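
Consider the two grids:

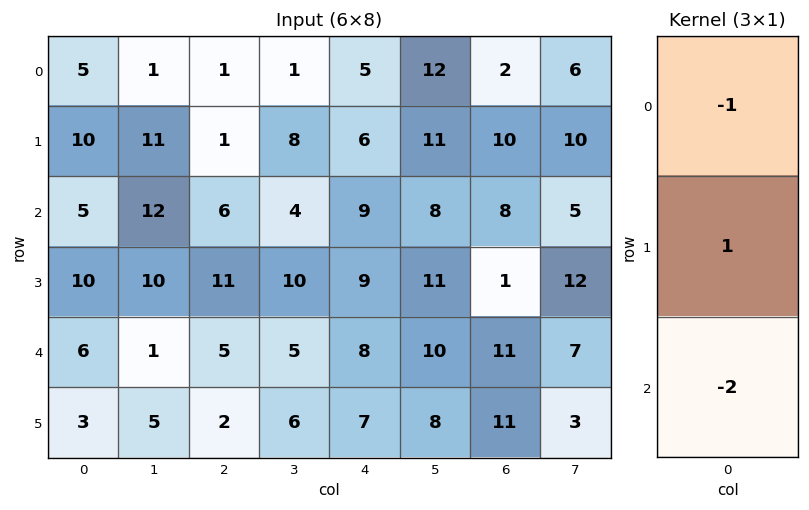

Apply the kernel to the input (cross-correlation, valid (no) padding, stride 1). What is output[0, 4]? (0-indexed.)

The receptive field on the input at this output position is [5 / 6 / 9]. Elementwise product with the kernel and sum: 5·-1 + 6·1 + 9·-2.

-17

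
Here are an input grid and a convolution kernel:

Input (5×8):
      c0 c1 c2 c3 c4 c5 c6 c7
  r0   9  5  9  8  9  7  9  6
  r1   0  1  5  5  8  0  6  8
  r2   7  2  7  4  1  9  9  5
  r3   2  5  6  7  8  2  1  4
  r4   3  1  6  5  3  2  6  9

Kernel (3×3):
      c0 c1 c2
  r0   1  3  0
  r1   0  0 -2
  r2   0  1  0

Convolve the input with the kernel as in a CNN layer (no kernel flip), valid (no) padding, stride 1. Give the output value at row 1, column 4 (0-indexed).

-8

The receptive field on the input at this output position is [8 0 6 / 1 9 9 / 8 2 1]. Elementwise product with the kernel and sum: 8·1 + 0·3 + 9·-2 + 2·1.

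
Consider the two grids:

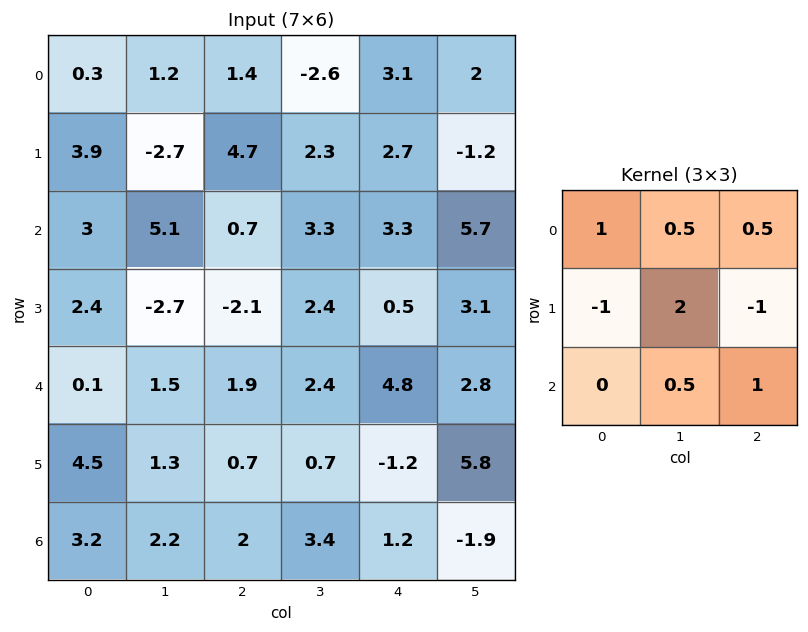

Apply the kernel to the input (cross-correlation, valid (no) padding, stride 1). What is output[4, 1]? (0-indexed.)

7.45

The receptive field on the input at this output position is [1.5 1.9 2.4 / 1.3 0.7 0.7 / 2.2 2 3.4]. Elementwise product with the kernel and sum: 1.5·1 + 1.9·0.5 + 2.4·0.5 + 1.3·-1 + 0.7·2 + 0.7·-1 + 2·0.5 + 3.4·1.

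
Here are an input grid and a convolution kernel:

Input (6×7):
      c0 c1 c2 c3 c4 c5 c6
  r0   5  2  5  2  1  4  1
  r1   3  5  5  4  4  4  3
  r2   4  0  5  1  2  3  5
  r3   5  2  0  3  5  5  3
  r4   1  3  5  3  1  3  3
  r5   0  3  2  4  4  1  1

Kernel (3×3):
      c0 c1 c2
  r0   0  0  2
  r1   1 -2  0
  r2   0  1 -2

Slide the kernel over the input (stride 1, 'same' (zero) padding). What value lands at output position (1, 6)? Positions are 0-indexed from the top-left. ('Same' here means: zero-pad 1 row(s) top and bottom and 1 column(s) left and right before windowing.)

The receptive field on the zero-padded input at this output position is [4 1 0 / 4 3 0 / 3 5 0]. Elementwise product with the kernel and sum: 0·2 + 4·1 + 3·-2 + 5·1 + 0·-2.

3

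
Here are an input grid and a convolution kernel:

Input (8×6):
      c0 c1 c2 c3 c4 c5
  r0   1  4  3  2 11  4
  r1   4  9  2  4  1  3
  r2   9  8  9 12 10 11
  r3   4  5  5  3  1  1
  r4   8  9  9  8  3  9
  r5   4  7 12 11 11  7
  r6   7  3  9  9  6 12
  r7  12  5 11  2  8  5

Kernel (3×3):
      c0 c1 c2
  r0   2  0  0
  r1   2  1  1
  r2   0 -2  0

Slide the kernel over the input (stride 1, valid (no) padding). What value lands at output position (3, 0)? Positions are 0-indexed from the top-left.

28

The receptive field on the input at this output position is [4 5 5 / 8 9 9 / 4 7 12]. Elementwise product with the kernel and sum: 4·2 + 8·2 + 9·1 + 9·1 + 7·-2.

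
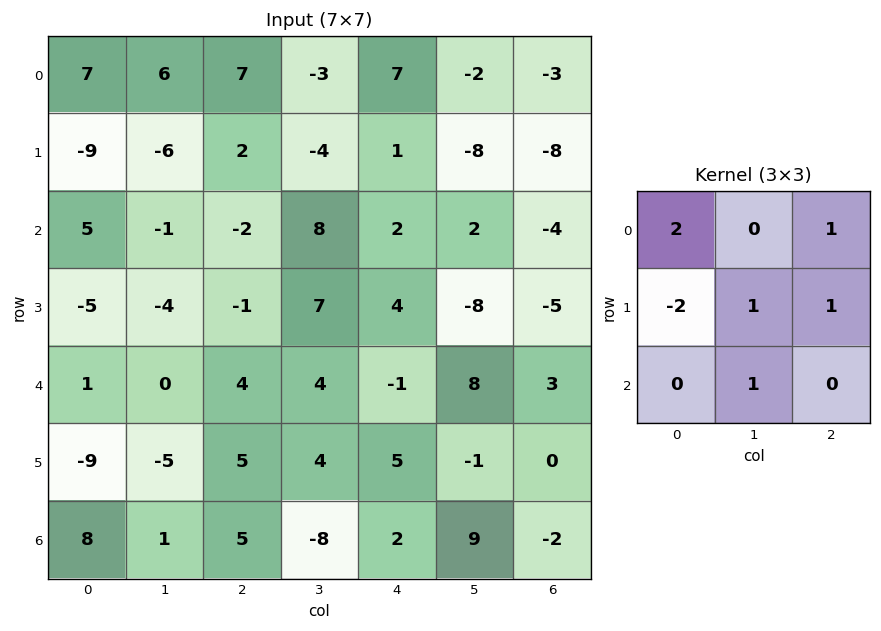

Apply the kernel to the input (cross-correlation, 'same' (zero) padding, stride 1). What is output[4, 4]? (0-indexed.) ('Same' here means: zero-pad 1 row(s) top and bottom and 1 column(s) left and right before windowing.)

The receptive field on the zero-padded input at this output position is [7 4 -8 / 4 -1 8 / 4 5 -1]. Elementwise product with the kernel and sum: 7·2 + -8·1 + 4·-2 + -1·1 + 8·1 + 5·1.

10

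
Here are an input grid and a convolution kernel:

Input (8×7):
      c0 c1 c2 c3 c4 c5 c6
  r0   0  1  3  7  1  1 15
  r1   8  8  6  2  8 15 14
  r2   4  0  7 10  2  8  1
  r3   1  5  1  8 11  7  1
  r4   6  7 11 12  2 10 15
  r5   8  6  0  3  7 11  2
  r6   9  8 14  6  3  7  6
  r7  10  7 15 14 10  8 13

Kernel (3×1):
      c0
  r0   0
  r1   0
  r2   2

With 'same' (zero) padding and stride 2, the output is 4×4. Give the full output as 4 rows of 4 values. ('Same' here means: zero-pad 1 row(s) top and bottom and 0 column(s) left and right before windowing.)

16 12 16 28
2 2 22 2
16 0 14 4
20 30 20 26

Output[0,0]: The receptive field on the zero-padded input at this output position is [0 / 0 / 8]. Elementwise product with the kernel and sum: 8·2.
Output[0,1]: The receptive field on the zero-padded input at this output position is [0 / 3 / 6]. Elementwise product with the kernel and sum: 6·2.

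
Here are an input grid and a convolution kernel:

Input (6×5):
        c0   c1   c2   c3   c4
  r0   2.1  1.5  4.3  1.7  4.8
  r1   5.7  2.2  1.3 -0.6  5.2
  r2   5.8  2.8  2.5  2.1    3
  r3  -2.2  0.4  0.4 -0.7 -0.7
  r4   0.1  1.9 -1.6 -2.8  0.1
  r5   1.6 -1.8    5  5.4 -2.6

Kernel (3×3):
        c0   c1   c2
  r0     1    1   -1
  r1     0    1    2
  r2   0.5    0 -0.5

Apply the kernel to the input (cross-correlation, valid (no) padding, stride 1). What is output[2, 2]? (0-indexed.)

The receptive field on the input at this output position is [2.5 2.1 3 / 0.4 -0.7 -0.7 / -1.6 -2.8 0.1]. Elementwise product with the kernel and sum: 2.5·1 + 2.1·1 + 3·-1 + -0.7·1 + -0.7·2 + -1.6·0.5 + 0.1·-0.5.

-1.35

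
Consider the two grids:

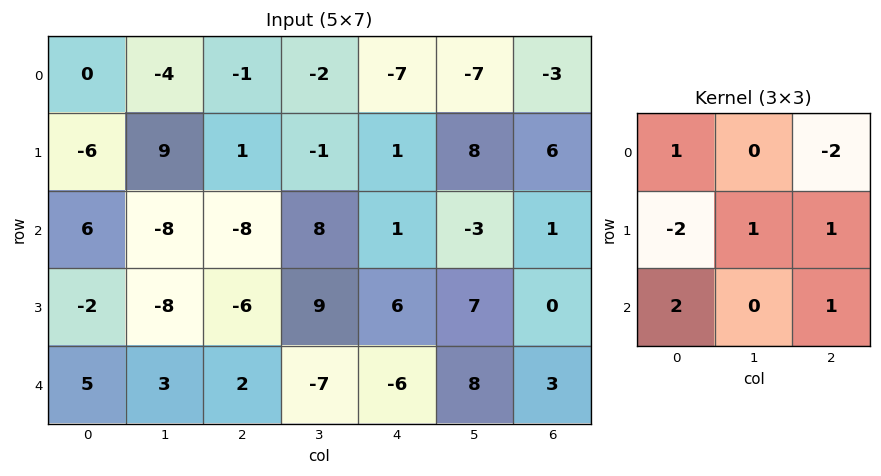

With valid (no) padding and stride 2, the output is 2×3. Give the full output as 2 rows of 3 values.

Output[0,0]: The receptive field on the input at this output position is [0 -4 -1 / -6 9 1 / 6 -8 -8]. Elementwise product with the kernel and sum: 0·1 + -1·-2 + -6·-2 + 9·1 + 1·1 + 6·2 + -8·1.

28 -4 14
24 15 -15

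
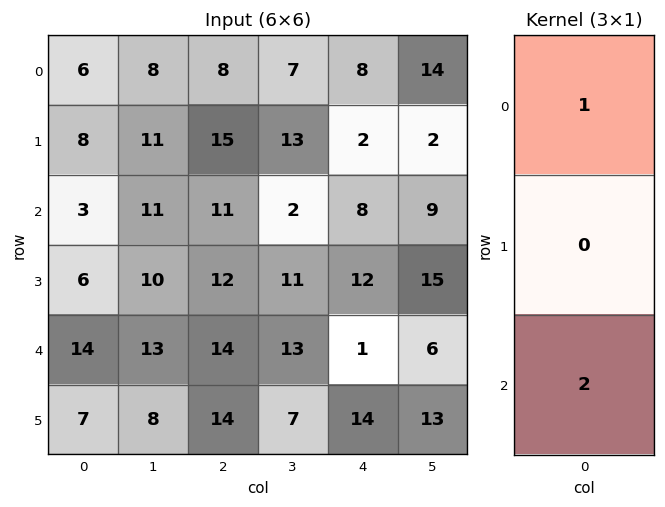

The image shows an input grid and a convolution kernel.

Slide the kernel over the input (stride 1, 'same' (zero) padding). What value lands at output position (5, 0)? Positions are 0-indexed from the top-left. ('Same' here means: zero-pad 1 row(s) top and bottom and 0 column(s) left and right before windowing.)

14

The receptive field on the zero-padded input at this output position is [14 / 7 / 0]. Elementwise product with the kernel and sum: 14·1 + 0·2.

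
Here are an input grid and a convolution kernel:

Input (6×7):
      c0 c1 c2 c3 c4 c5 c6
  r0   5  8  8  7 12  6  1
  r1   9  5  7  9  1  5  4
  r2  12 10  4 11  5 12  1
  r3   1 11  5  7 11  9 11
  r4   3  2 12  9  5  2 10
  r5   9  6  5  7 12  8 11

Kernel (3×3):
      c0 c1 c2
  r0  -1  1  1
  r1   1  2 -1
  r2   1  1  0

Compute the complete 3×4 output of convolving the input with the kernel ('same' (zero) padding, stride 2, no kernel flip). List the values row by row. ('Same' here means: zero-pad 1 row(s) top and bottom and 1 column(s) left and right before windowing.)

11 29 35 17
29 34 24 33
25 29 49 43

Output[0,0]: The receptive field on the zero-padded input at this output position is [0 0 0 / 0 5 8 / 0 9 5]. Elementwise product with the kernel and sum: 0·-1 + 0·1 + 0·1 + 0·1 + 5·2 + 8·-1 + 0·1 + 9·1.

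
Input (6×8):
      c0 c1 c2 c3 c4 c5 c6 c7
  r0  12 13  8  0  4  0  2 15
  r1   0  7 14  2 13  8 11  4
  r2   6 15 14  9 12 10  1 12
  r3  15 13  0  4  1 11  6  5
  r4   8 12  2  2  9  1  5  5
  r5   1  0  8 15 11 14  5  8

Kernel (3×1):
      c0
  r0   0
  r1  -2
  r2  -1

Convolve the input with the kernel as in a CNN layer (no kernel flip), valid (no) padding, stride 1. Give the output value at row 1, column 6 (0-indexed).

The receptive field on the input at this output position is [11 / 1 / 6]. Elementwise product with the kernel and sum: 1·-2 + 6·-1.

-8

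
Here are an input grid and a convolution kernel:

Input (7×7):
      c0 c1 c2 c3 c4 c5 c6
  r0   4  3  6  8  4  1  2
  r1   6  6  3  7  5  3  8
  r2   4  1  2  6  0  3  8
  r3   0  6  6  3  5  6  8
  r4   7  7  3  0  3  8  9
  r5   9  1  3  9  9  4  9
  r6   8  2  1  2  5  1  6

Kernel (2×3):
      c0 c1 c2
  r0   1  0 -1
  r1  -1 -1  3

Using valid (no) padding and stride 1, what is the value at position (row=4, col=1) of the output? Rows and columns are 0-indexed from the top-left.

30

The receptive field on the input at this output position is [7 3 0 / 1 3 9]. Elementwise product with the kernel and sum: 7·1 + 0·-1 + 1·-1 + 3·-1 + 9·3.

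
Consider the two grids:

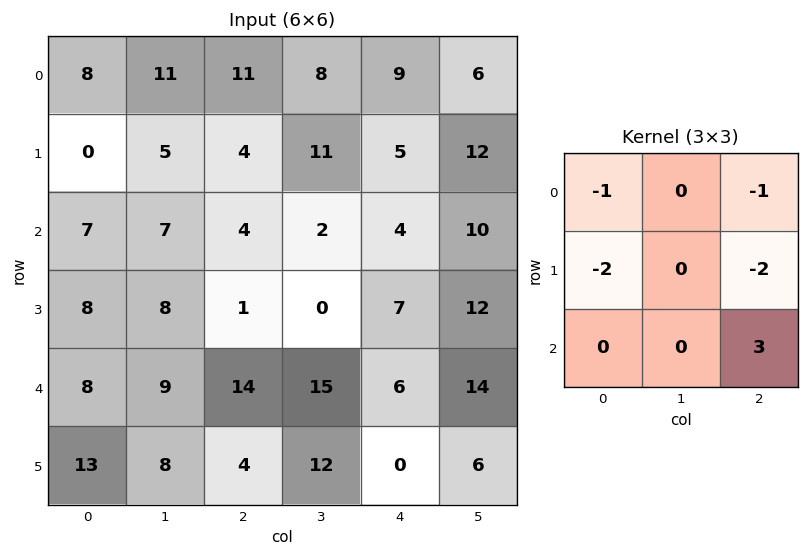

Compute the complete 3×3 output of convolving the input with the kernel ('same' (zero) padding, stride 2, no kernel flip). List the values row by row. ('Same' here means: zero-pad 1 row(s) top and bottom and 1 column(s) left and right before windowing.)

Output[0,0]: The receptive field on the zero-padded input at this output position is [0 0 0 / 0 8 11 / 0 0 5]. Elementwise product with the kernel and sum: 0·-1 + 0·-1 + 0·-2 + 11·-2 + 5·3.
Output[0,1]: The receptive field on the zero-padded input at this output position is [0 0 0 / 11 11 8 / 5 4 11]. Elementwise product with the kernel and sum: 0·-1 + 0·-1 + 11·-2 + 8·-2 + 11·3.

-7 -5 8
5 -34 -11
-2 -20 -52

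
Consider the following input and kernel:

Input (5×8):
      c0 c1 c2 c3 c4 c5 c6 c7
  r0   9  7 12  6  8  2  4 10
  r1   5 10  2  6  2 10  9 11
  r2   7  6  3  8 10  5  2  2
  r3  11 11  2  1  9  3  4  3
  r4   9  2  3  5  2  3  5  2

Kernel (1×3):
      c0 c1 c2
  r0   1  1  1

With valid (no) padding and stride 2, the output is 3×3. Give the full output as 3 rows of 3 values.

28 26 14
16 21 17
14 10 10

Output[0,0]: The receptive field on the input at this output position is [9 7 12]. Elementwise product with the kernel and sum: 9·1 + 7·1 + 12·1.
Output[0,1]: The receptive field on the input at this output position is [12 6 8]. Elementwise product with the kernel and sum: 12·1 + 6·1 + 8·1.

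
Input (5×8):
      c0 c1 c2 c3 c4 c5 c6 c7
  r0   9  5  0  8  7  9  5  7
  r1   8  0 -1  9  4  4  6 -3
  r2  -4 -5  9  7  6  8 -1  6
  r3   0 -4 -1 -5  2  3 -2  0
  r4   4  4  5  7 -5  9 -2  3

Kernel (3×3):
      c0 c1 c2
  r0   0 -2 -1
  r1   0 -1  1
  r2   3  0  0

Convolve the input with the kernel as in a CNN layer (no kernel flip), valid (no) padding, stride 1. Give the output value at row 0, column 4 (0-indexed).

The receptive field on the input at this output position is [7 9 5 / 4 4 6 / 6 8 -1]. Elementwise product with the kernel and sum: 9·-2 + 5·-1 + 4·-1 + 6·1 + 6·3.

-3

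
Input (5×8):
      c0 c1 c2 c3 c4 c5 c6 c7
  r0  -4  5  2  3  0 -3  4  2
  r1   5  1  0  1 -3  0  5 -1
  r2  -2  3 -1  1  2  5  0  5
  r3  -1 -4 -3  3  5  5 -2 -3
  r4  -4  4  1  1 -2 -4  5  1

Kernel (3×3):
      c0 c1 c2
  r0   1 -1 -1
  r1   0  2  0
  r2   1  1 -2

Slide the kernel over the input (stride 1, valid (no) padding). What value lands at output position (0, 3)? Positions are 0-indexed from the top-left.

-7

The receptive field on the input at this output position is [3 0 -3 / 1 -3 0 / 1 2 5]. Elementwise product with the kernel and sum: 3·1 + 0·-1 + -3·-1 + -3·2 + 1·1 + 2·1 + 5·-2.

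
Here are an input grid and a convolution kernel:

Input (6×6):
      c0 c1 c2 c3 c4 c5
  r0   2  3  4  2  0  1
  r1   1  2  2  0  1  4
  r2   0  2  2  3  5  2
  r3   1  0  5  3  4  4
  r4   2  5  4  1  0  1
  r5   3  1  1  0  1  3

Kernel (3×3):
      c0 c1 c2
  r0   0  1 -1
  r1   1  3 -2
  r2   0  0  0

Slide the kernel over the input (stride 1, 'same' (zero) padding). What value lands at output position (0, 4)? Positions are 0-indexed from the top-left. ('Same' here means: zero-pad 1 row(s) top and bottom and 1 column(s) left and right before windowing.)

The receptive field on the zero-padded input at this output position is [0 0 0 / 2 0 1 / 0 1 4]. Elementwise product with the kernel and sum: 0·1 + 0·-1 + 2·1 + 0·3 + 1·-2.

0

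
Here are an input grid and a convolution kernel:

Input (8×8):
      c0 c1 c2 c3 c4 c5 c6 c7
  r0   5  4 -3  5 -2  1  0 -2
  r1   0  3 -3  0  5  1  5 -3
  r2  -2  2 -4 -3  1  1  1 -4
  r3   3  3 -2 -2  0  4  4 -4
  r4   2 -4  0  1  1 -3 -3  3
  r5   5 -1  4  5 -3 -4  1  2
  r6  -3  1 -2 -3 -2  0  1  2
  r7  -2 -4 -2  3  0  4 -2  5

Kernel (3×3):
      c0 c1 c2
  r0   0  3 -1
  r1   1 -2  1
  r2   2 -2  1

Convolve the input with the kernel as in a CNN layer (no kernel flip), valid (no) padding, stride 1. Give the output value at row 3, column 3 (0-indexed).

4

The receptive field on the input at this output position is [-2 0 4 / 1 1 -3 / 5 -3 -4]. Elementwise product with the kernel and sum: 0·3 + 4·-1 + 1·1 + 1·-2 + -3·1 + 5·2 + -3·-2 + -4·1.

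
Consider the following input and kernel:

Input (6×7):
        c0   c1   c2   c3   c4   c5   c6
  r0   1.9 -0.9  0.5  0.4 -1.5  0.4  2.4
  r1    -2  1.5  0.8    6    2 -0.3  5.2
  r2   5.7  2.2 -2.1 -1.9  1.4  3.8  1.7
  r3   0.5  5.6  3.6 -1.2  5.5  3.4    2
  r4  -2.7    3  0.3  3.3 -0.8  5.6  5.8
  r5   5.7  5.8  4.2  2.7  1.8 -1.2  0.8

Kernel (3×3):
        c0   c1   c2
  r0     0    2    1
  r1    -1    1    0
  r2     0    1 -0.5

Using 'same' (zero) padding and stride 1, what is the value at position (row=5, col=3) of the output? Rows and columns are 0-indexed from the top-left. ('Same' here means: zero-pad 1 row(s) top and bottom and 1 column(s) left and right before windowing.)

The receptive field on the zero-padded input at this output position is [0.3 3.3 -0.8 / 4.2 2.7 1.8 / 0 0 0]. Elementwise product with the kernel and sum: 3.3·2 + -0.8·1 + 4.2·-1 + 2.7·1 + 0·1 + 0·-0.5.

4.3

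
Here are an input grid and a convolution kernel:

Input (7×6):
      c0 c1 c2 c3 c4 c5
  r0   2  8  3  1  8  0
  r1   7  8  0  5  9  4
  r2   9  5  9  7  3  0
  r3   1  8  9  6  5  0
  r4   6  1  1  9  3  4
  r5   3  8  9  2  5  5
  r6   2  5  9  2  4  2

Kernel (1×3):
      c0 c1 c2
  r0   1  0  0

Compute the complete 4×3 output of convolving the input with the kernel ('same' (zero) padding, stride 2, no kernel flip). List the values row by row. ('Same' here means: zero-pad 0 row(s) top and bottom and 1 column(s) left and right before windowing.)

Output[0,0]: The receptive field on the zero-padded input at this output position is [0 2 8]. Elementwise product with the kernel and sum: 0·1.

0 8 1
0 5 7
0 1 9
0 5 2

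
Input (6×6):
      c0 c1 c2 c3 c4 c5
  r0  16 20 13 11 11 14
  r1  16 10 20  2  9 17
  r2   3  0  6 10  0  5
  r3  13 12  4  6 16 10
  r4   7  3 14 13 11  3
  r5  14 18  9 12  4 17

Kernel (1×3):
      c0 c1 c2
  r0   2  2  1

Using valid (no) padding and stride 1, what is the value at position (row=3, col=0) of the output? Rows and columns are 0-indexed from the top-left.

The receptive field on the input at this output position is [13 12 4]. Elementwise product with the kernel and sum: 13·2 + 12·2 + 4·1.

54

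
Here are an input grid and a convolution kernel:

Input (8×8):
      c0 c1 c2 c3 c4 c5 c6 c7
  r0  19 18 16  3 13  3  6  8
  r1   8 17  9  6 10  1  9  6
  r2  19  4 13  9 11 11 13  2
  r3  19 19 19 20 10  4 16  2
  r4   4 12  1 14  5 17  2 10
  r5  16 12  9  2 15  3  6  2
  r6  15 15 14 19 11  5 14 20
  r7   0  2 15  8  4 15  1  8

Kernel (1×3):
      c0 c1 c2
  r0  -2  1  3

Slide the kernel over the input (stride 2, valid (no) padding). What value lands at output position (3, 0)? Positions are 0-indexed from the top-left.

27

The receptive field on the input at this output position is [15 15 14]. Elementwise product with the kernel and sum: 15·-2 + 15·1 + 14·3.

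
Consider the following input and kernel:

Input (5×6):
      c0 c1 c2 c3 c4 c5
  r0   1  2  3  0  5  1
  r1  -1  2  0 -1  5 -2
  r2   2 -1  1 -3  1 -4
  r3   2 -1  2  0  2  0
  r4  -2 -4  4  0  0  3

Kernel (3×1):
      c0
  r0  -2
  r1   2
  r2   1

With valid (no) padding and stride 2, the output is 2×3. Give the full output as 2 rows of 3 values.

Output[0,0]: The receptive field on the input at this output position is [1 / -1 / 2]. Elementwise product with the kernel and sum: 1·-2 + -1·2 + 2·1.

-2 -5 1
-2 6 2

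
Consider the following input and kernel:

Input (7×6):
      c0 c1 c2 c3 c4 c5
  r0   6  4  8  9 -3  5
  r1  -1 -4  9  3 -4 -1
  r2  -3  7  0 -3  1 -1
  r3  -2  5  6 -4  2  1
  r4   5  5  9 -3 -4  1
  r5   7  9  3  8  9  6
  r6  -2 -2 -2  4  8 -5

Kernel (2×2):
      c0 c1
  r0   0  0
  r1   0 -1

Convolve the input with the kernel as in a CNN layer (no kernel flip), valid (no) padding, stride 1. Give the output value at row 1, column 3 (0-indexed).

-1

The receptive field on the input at this output position is [3 -4 / -3 1]. Elementwise product with the kernel and sum: 1·-1.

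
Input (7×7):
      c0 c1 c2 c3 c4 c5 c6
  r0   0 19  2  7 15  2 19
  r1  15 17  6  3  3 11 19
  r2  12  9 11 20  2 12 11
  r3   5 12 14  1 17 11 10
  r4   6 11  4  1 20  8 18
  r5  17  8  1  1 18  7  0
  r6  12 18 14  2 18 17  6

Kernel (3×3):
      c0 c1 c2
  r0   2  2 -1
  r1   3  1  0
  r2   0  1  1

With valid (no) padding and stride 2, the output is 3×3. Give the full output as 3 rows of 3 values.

Output[0,0]: The receptive field on the input at this output position is [0 19 2 / 15 17 6 / 12 9 11]. Elementwise product with the kernel and sum: 0·2 + 19·2 + 2·-1 + 15·3 + 17·1 + 9·1 + 11·1.

118 46 58
73 124 105
121 14 122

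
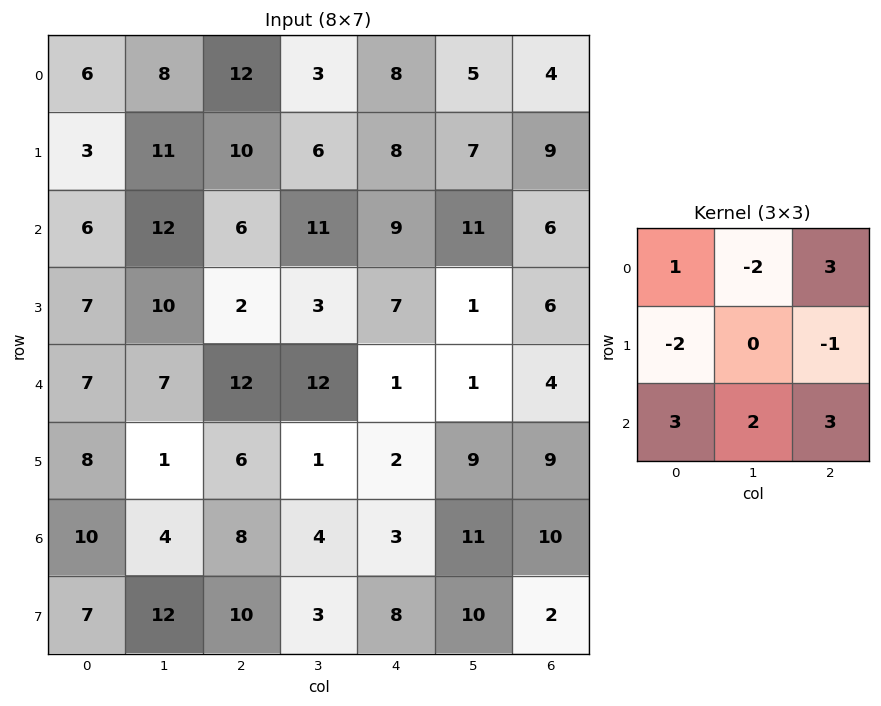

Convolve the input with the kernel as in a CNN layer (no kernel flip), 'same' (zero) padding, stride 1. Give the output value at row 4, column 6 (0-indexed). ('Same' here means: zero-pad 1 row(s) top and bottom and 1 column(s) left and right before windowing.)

32

The receptive field on the zero-padded input at this output position is [1 6 0 / 1 4 0 / 9 9 0]. Elementwise product with the kernel and sum: 1·1 + 6·-2 + 0·3 + 1·-2 + 0·-1 + 9·3 + 9·2 + 0·3.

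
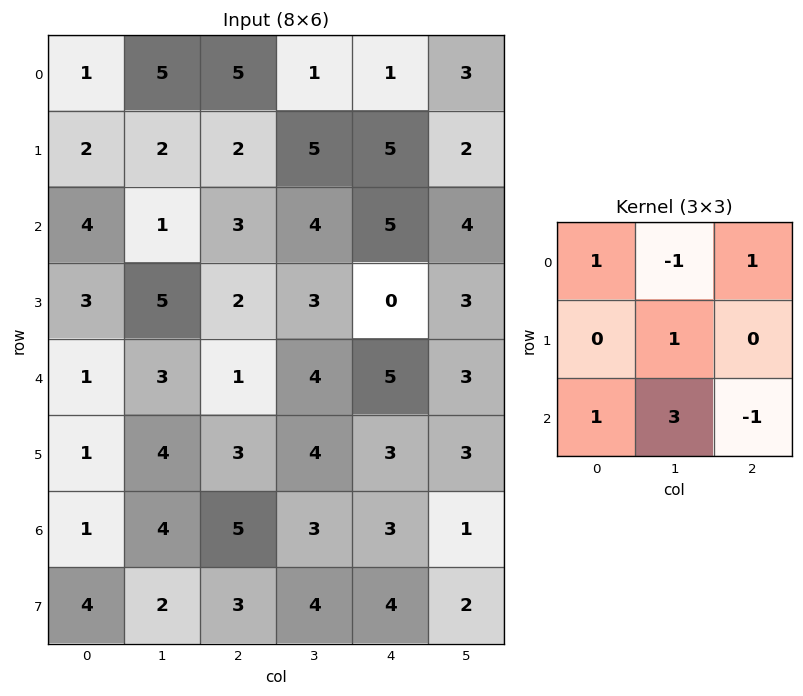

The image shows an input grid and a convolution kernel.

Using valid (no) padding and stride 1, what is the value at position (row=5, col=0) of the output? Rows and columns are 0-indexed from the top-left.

The receptive field on the input at this output position is [1 4 3 / 1 4 5 / 4 2 3]. Elementwise product with the kernel and sum: 1·1 + 4·-1 + 3·1 + 4·1 + 4·1 + 2·3 + 3·-1.

11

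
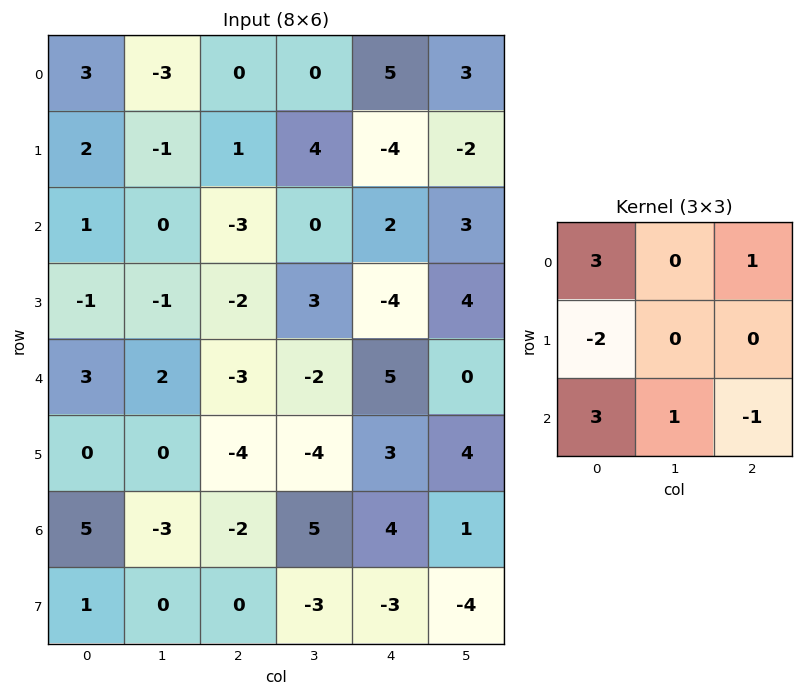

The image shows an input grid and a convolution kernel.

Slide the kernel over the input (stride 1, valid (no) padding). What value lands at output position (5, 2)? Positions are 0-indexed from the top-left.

-5

The receptive field on the input at this output position is [-4 -4 3 / -2 5 4 / 0 -3 -3]. Elementwise product with the kernel and sum: -4·3 + 3·1 + -2·-2 + 0·3 + -3·1 + -3·-1.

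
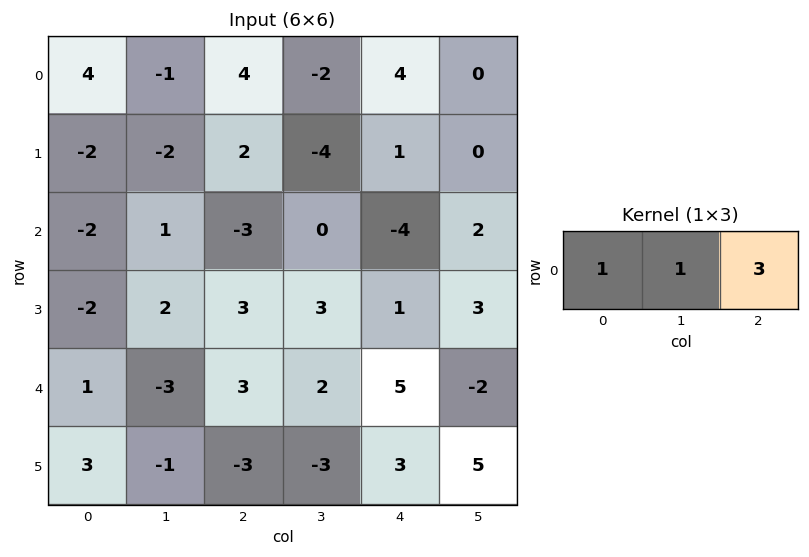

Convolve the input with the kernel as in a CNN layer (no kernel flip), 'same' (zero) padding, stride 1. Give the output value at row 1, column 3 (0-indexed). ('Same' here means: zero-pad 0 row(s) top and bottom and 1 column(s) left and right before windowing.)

The receptive field on the zero-padded input at this output position is [2 -4 1]. Elementwise product with the kernel and sum: 2·1 + -4·1 + 1·3.

1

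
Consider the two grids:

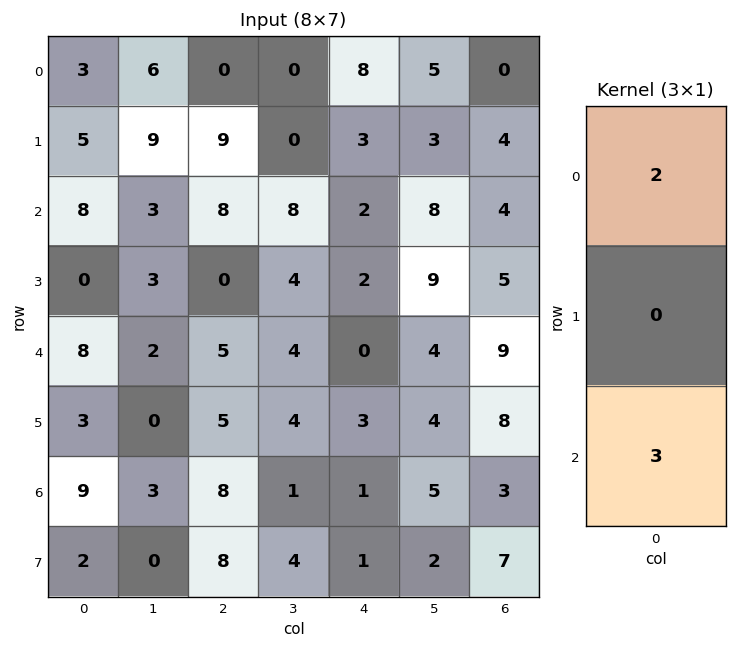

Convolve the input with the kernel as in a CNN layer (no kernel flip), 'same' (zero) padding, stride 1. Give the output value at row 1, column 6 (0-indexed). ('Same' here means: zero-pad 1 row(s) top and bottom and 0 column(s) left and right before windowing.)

The receptive field on the zero-padded input at this output position is [0 / 4 / 4]. Elementwise product with the kernel and sum: 0·2 + 4·3.

12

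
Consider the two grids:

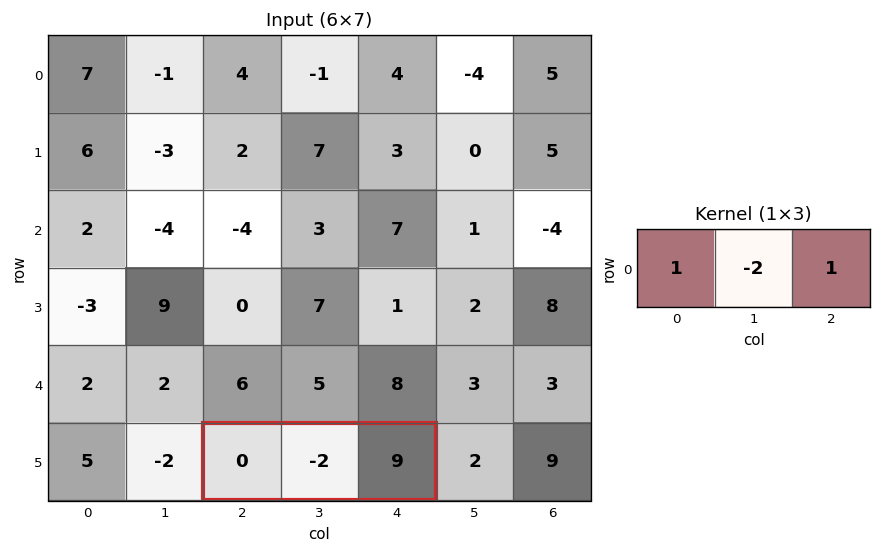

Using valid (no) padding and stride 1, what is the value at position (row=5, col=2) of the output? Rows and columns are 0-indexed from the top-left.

13

The receptive field on the input at this output position is [0 -2 9]. Elementwise product with the kernel and sum: 0·1 + -2·-2 + 9·1.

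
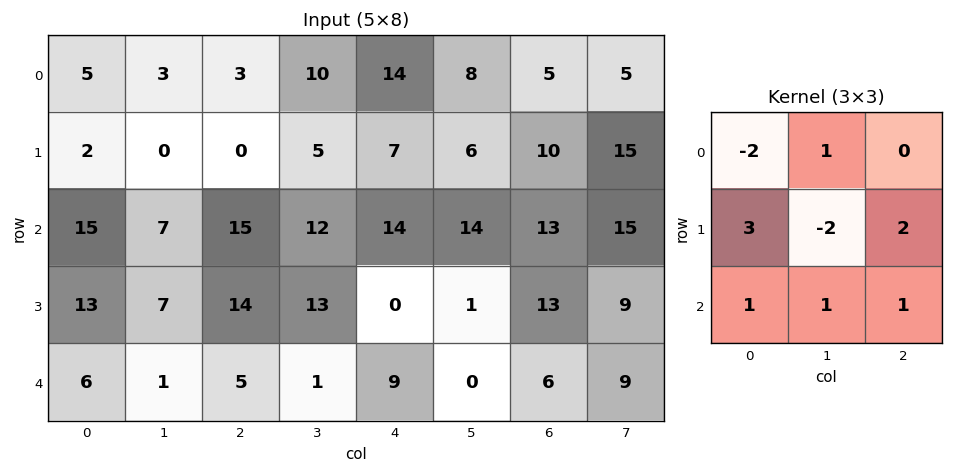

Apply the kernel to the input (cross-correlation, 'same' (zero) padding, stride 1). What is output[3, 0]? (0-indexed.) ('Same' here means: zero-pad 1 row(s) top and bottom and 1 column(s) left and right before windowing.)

10

The receptive field on the zero-padded input at this output position is [0 15 7 / 0 13 7 / 0 6 1]. Elementwise product with the kernel and sum: 0·-2 + 15·1 + 0·3 + 13·-2 + 7·2 + 0·1 + 6·1 + 1·1.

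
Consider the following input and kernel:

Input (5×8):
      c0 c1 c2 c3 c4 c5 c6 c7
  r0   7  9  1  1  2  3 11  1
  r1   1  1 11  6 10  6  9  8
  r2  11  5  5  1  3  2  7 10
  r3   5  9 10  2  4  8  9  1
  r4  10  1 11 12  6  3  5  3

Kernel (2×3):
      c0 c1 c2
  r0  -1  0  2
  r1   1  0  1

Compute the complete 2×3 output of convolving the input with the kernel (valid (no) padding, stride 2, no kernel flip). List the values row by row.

Output[0,0]: The receptive field on the input at this output position is [7 9 1 / 1 1 11]. Elementwise product with the kernel and sum: 7·-1 + 1·2 + 1·1 + 11·1.

7 24 39
14 15 24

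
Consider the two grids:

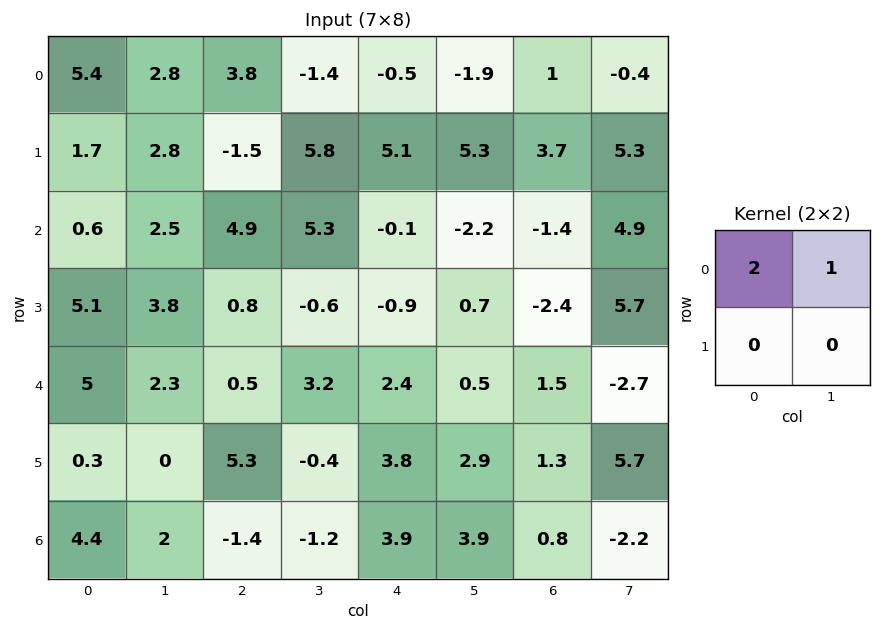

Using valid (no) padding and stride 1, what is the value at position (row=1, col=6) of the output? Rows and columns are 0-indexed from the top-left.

12.7

The receptive field on the input at this output position is [3.7 5.3 / -1.4 4.9]. Elementwise product with the kernel and sum: 3.7·2 + 5.3·1.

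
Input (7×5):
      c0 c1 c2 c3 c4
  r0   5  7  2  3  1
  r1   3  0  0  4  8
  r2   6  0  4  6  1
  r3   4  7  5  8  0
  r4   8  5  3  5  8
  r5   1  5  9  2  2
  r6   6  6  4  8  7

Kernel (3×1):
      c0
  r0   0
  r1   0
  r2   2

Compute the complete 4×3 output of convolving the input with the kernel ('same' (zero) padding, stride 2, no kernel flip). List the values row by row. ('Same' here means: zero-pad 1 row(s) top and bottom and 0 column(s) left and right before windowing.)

6 0 16
8 10 0
2 18 4
0 0 0

Output[0,0]: The receptive field on the zero-padded input at this output position is [0 / 5 / 3]. Elementwise product with the kernel and sum: 3·2.
Output[0,1]: The receptive field on the zero-padded input at this output position is [0 / 2 / 0]. Elementwise product with the kernel and sum: 0·2.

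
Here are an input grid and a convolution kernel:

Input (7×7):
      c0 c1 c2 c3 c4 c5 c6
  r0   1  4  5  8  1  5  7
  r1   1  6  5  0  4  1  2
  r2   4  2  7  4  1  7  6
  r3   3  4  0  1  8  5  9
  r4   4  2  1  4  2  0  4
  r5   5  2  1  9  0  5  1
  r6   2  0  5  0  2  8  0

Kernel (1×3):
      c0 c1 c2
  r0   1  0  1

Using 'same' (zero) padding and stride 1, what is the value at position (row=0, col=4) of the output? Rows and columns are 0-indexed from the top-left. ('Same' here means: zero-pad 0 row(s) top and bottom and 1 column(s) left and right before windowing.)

13

The receptive field on the zero-padded input at this output position is [8 1 5]. Elementwise product with the kernel and sum: 8·1 + 5·1.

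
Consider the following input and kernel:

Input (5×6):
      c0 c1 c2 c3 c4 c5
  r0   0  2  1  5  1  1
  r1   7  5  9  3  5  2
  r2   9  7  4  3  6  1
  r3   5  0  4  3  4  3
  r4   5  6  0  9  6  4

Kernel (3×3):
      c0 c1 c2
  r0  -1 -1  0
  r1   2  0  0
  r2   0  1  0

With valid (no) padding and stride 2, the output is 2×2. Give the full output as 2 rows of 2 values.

19 15
0 10

Output[0,0]: The receptive field on the input at this output position is [0 2 1 / 7 5 9 / 9 7 4]. Elementwise product with the kernel and sum: 0·-1 + 2·-1 + 7·2 + 7·1.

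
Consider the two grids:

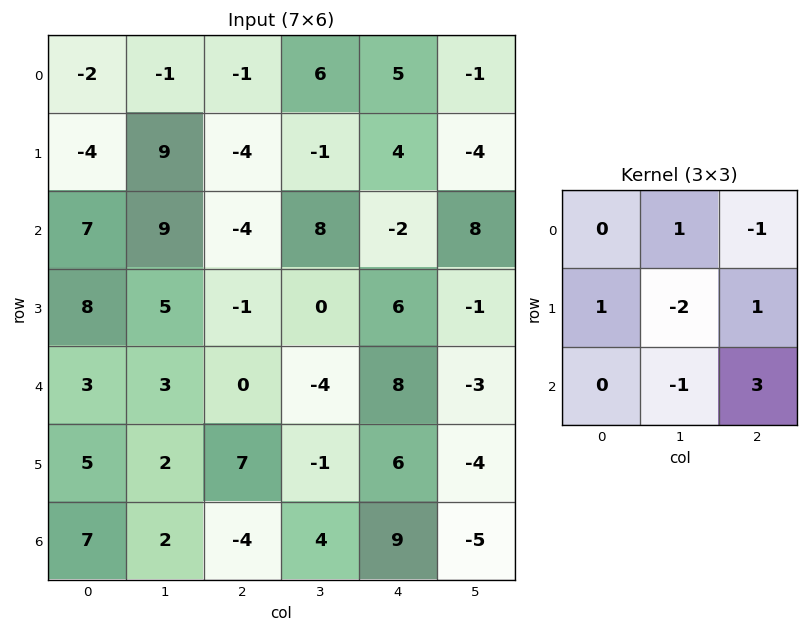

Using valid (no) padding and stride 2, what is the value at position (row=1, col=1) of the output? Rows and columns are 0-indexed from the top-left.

43

The receptive field on the input at this output position is [-4 8 -2 / -1 0 6 / 0 -4 8]. Elementwise product with the kernel and sum: 8·1 + -2·-1 + -1·1 + 0·-2 + 6·1 + -4·-1 + 8·3.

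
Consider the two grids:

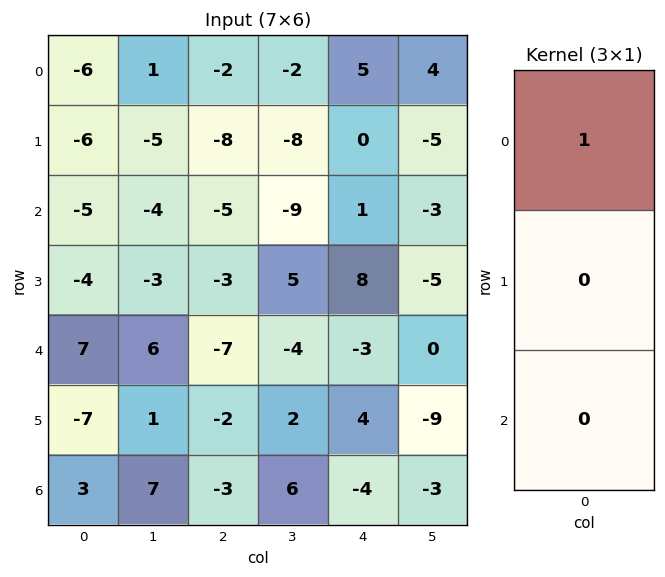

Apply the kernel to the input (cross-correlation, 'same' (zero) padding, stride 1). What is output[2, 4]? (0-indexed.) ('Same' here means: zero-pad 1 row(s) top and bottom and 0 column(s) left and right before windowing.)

The receptive field on the zero-padded input at this output position is [0 / 1 / 8]. Elementwise product with the kernel and sum: 0·1.

0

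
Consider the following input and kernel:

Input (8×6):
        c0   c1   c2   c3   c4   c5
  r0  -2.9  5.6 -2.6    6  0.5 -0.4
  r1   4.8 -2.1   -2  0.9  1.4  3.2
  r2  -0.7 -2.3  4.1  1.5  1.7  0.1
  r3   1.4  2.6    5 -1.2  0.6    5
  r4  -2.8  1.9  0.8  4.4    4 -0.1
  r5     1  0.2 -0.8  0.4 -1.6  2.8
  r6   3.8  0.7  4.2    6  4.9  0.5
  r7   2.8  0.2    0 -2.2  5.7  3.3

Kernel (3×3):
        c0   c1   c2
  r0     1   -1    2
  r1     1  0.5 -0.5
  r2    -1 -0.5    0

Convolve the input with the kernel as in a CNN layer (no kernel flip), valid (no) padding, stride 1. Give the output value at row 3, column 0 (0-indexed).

The receptive field on the input at this output position is [1.4 2.6 5 / -2.8 1.9 0.8 / 1 0.2 -0.8]. Elementwise product with the kernel and sum: 1.4·1 + 2.6·-1 + 5·2 + -2.8·1 + 1.9·0.5 + 0.8·-0.5 + 1·-1 + 0.2·-0.5.

5.45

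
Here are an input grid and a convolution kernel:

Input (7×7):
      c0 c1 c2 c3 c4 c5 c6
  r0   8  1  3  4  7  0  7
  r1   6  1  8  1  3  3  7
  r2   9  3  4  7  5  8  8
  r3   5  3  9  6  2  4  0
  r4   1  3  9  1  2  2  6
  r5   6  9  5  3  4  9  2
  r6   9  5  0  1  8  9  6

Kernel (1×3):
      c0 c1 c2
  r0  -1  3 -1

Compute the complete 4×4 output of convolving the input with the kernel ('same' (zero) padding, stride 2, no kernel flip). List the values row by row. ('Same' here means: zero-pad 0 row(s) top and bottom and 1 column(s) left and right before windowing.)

Output[0,0]: The receptive field on the zero-padded input at this output position is [0 8 1]. Elementwise product with the kernel and sum: 0·-1 + 8·3 + 1·-1.
Output[0,1]: The receptive field on the zero-padded input at this output position is [1 3 4]. Elementwise product with the kernel and sum: 1·-1 + 3·3 + 4·-1.

23 4 17 21
24 2 0 16
0 23 3 16
22 -6 14 9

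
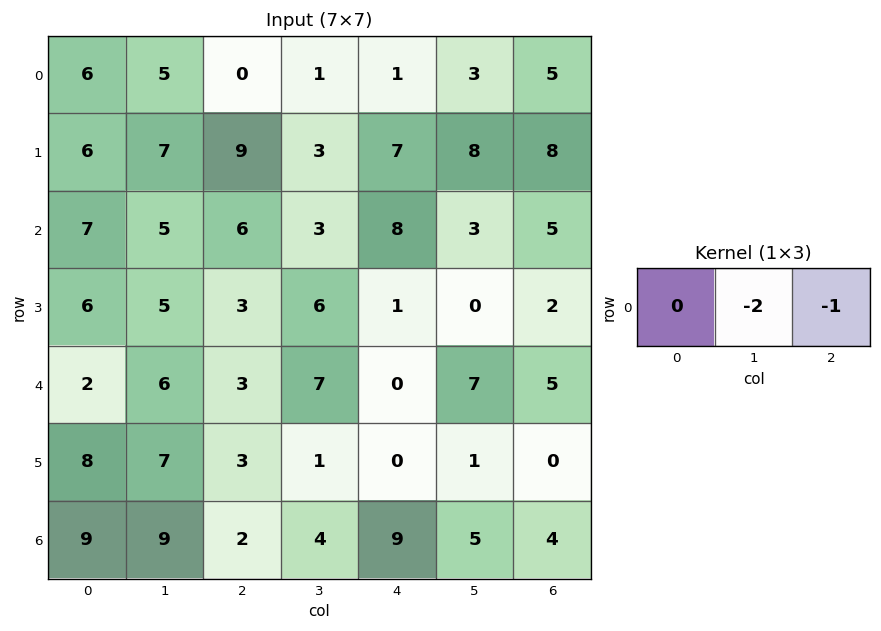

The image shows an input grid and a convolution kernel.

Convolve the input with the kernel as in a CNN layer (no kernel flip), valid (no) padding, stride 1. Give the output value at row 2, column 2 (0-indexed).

-14

The receptive field on the input at this output position is [6 3 8]. Elementwise product with the kernel and sum: 3·-2 + 8·-1.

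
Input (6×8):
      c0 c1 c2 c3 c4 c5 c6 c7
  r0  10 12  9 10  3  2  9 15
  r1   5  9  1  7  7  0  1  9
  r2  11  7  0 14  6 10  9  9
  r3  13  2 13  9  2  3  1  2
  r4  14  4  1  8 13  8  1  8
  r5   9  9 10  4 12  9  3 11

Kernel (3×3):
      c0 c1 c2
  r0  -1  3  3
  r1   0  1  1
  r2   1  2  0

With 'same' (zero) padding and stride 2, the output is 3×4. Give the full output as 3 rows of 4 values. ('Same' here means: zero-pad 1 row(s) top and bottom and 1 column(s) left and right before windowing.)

Output[0,0]: The receptive field on the zero-padded input at this output position is [0 0 0 / 0 10 12 / 0 5 9]. Elementwise product with the kernel and sum: 0·-1 + 0·3 + 0·3 + 10·1 + 12·1 + 0·1 + 5·2.
Output[0,1]: The receptive field on the zero-padded input at this output position is [0 0 0 / 12 9 10 / 9 1 7]. Elementwise product with the kernel and sum: 0·-1 + 0·3 + 0·3 + 9·1 + 10·1 + 9·1 + 1·2.

32 30 26 26
86 57 43 53
81 102 55 30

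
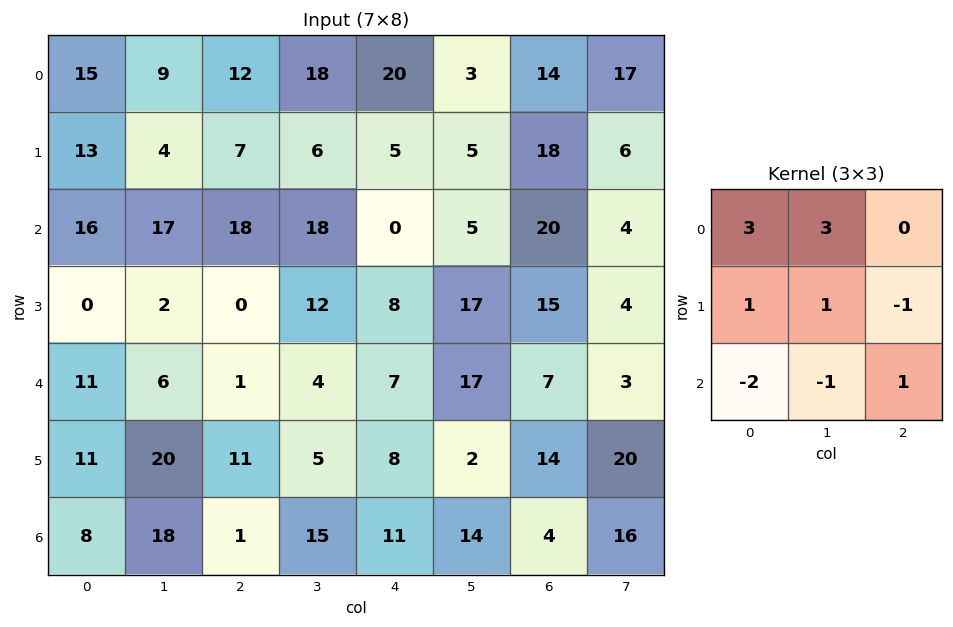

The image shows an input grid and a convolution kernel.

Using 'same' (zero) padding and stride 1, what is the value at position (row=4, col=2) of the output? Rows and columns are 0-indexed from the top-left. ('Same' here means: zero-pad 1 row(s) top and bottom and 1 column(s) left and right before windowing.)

-37

The receptive field on the zero-padded input at this output position is [2 0 12 / 6 1 4 / 20 11 5]. Elementwise product with the kernel and sum: 2·3 + 0·3 + 6·1 + 1·1 + 4·-1 + 20·-2 + 11·-1 + 5·1.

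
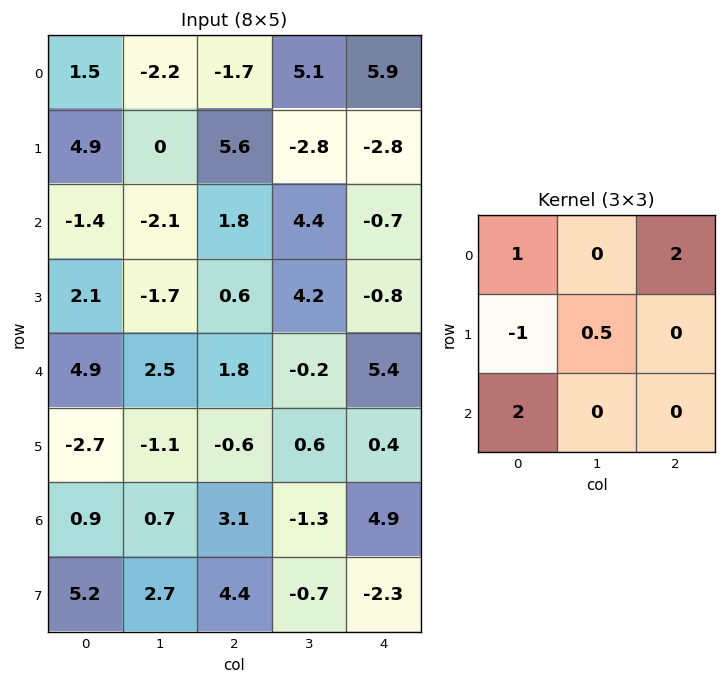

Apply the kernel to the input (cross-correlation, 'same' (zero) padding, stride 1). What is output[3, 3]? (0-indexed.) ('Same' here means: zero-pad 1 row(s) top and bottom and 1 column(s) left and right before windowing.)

5.5

The receptive field on the zero-padded input at this output position is [1.8 4.4 -0.7 / 0.6 4.2 -0.8 / 1.8 -0.2 5.4]. Elementwise product with the kernel and sum: 1.8·1 + -0.7·2 + 0.6·-1 + 4.2·0.5 + 1.8·2.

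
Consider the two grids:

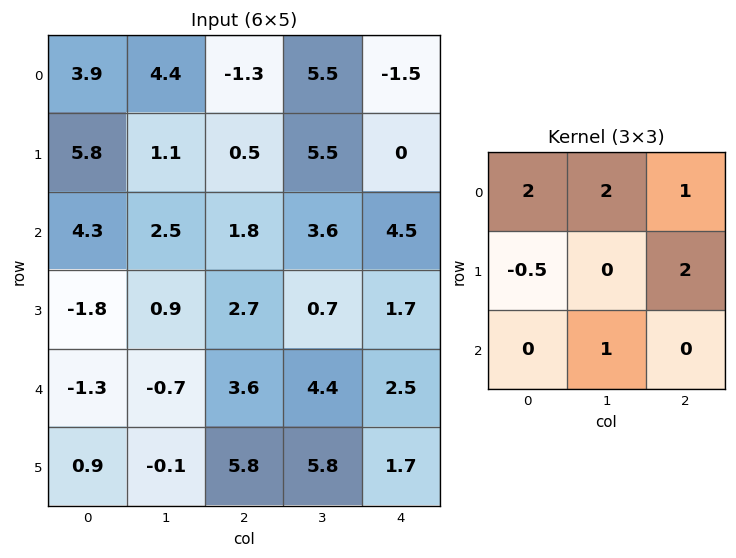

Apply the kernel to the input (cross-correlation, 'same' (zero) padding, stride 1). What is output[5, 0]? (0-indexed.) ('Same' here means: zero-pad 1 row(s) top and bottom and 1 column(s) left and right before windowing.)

-3.5

The receptive field on the zero-padded input at this output position is [0 -1.3 -0.7 / 0 0.9 -0.1 / 0 0 0]. Elementwise product with the kernel and sum: 0·2 + -1.3·2 + -0.7·1 + 0·-0.5 + -0.1·2 + 0·1.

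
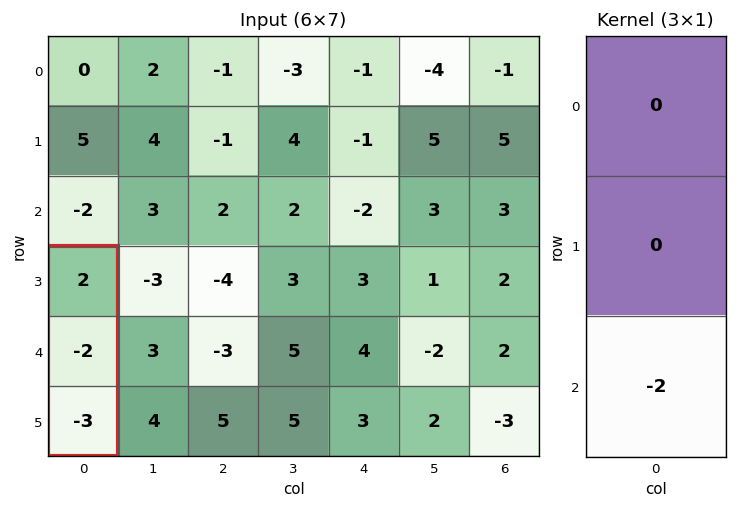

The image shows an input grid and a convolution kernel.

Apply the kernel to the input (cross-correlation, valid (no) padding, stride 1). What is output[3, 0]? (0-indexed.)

The receptive field on the input at this output position is [2 / -2 / -3]. Elementwise product with the kernel and sum: -3·-2.

6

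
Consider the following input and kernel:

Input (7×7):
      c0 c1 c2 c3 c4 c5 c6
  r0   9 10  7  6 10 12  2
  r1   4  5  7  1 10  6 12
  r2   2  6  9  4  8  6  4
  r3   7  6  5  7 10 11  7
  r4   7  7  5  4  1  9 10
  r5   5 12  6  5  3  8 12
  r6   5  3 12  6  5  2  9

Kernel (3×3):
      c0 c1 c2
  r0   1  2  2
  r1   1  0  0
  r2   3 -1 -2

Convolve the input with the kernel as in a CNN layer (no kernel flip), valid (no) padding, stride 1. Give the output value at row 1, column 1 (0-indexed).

26

The receptive field on the input at this output position is [5 7 1 / 6 9 4 / 6 5 7]. Elementwise product with the kernel and sum: 5·1 + 7·2 + 1·2 + 6·1 + 6·3 + 5·-1 + 7·-2.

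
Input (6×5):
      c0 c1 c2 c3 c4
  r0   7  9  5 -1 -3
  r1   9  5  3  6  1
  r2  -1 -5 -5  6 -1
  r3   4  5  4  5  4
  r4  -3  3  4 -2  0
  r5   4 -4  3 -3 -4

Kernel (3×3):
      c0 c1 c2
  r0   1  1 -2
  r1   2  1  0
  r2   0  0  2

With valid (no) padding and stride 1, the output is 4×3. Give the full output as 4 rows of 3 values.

Output[0,0]: The receptive field on the input at this output position is [7 9 5 / 9 5 3 / -1 -5 -5]. Elementwise product with the kernel and sum: 7·1 + 9·1 + 5·-2 + 9·2 + 5·1 + -5·2.
Output[0,1]: The receptive field on the input at this output position is [9 5 -1 / 5 3 6 / -5 -5 6]. Elementwise product with the kernel and sum: 9·1 + 5·1 + -1·-2 + 5·2 + 3·1 + 6·2.

19 41 20
9 -9 11
25 -12 16
4 3 -1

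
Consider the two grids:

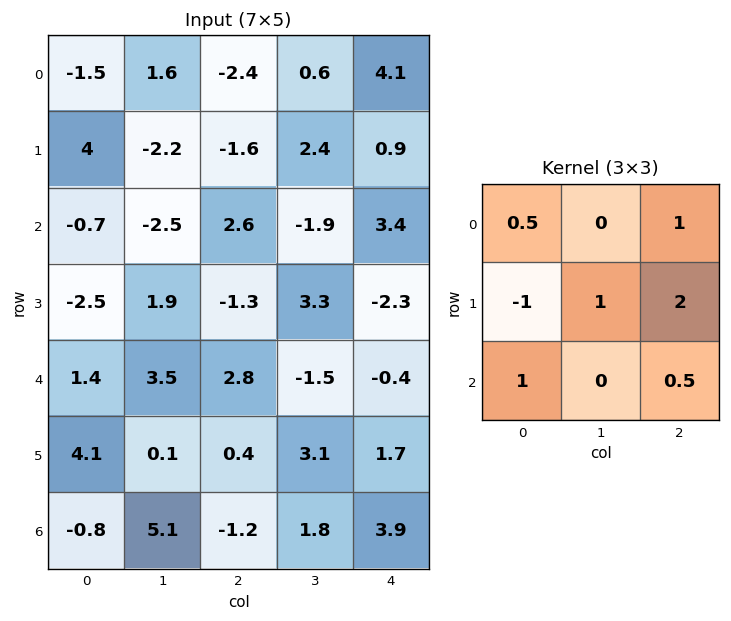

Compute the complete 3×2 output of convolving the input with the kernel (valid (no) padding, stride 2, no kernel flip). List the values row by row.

-11.95 13
6.85 7.3
-1.1 7.85

Output[0,0]: The receptive field on the input at this output position is [-1.5 1.6 -2.4 / 4 -2.2 -1.6 / -0.7 -2.5 2.6]. Elementwise product with the kernel and sum: -1.5·0.5 + -2.4·1 + 4·-1 + -2.2·1 + -1.6·2 + -0.7·1 + 2.6·0.5.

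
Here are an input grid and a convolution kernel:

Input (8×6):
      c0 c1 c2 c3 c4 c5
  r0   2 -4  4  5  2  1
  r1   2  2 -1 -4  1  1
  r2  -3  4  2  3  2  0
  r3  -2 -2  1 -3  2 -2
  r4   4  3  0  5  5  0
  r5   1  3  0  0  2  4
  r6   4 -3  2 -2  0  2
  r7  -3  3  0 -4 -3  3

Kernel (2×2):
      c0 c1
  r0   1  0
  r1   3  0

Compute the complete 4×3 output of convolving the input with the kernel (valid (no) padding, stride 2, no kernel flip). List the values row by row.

Output[0,0]: The receptive field on the input at this output position is [2 -4 / 2 2]. Elementwise product with the kernel and sum: 2·1 + 2·3.
Output[0,1]: The receptive field on the input at this output position is [4 5 / -1 -4]. Elementwise product with the kernel and sum: 4·1 + -1·3.

8 1 5
-9 5 8
7 0 11
-5 2 -9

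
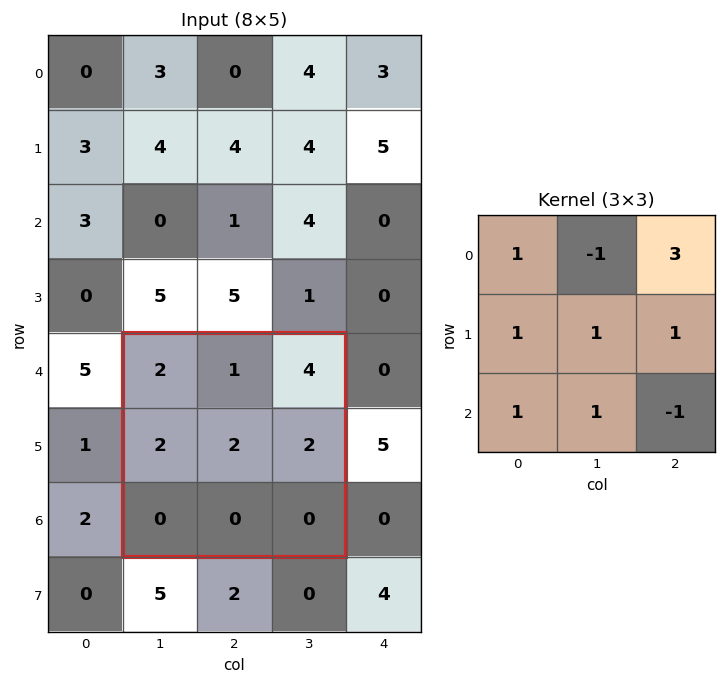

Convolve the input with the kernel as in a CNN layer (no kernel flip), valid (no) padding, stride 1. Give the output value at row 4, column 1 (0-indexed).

The receptive field on the input at this output position is [2 1 4 / 2 2 2 / 0 0 0]. Elementwise product with the kernel and sum: 2·1 + 1·-1 + 4·3 + 2·1 + 2·1 + 2·1 + 0·1 + 0·1 + 0·-1.

19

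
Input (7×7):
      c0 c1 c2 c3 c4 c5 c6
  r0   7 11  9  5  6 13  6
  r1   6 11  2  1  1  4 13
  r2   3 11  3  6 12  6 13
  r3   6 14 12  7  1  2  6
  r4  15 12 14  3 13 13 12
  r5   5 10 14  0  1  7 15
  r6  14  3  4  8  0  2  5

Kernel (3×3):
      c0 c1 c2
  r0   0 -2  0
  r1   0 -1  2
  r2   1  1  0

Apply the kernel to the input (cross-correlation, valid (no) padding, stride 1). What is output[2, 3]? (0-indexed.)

-5

The receptive field on the input at this output position is [6 12 6 / 7 1 2 / 3 13 13]. Elementwise product with the kernel and sum: 12·-2 + 1·-1 + 2·2 + 3·1 + 13·1.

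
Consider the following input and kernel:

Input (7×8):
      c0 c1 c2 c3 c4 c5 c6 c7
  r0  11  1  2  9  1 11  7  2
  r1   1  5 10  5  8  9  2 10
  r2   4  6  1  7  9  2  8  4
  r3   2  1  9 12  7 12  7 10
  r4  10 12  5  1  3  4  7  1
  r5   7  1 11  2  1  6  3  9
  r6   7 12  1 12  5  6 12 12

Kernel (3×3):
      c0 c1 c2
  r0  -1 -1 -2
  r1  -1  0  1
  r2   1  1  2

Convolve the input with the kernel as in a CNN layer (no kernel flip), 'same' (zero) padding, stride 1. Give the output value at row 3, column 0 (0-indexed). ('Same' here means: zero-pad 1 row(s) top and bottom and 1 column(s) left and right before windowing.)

The receptive field on the zero-padded input at this output position is [0 4 6 / 0 2 1 / 0 10 12]. Elementwise product with the kernel and sum: 0·-1 + 4·-1 + 6·-2 + 0·-1 + 1·1 + 0·1 + 10·1 + 12·2.

19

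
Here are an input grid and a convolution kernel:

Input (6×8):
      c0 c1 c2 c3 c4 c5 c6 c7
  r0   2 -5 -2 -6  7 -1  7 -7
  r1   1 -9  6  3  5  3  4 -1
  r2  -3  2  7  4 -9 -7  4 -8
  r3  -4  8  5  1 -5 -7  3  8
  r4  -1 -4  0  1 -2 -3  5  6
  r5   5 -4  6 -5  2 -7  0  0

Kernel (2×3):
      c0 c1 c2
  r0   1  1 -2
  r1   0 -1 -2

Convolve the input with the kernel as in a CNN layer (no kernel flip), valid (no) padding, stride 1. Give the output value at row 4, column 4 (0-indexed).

-8

The receptive field on the input at this output position is [-2 -3 5 / 2 -7 0]. Elementwise product with the kernel and sum: -2·1 + -3·1 + 5·-2 + -7·-1 + 0·-2.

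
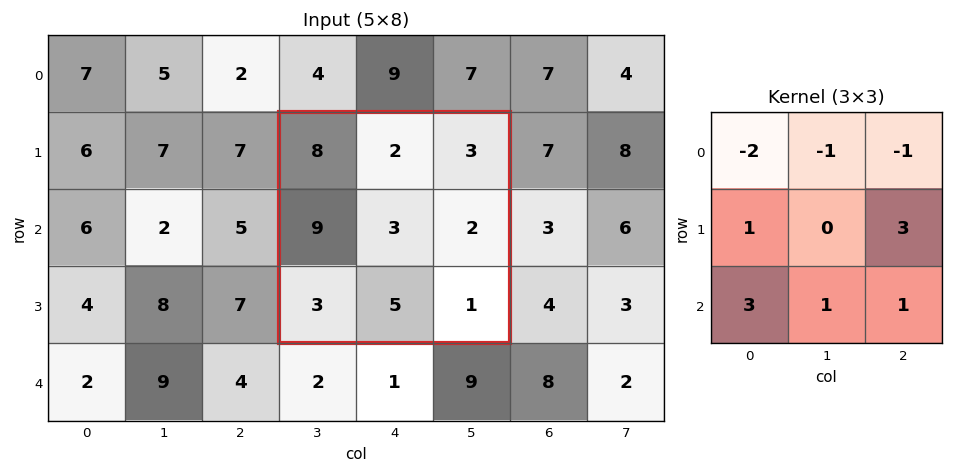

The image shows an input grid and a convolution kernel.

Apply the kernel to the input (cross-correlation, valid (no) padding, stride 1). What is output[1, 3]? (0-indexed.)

9

The receptive field on the input at this output position is [8 2 3 / 9 3 2 / 3 5 1]. Elementwise product with the kernel and sum: 8·-2 + 2·-1 + 3·-1 + 9·1 + 2·3 + 3·3 + 5·1 + 1·1.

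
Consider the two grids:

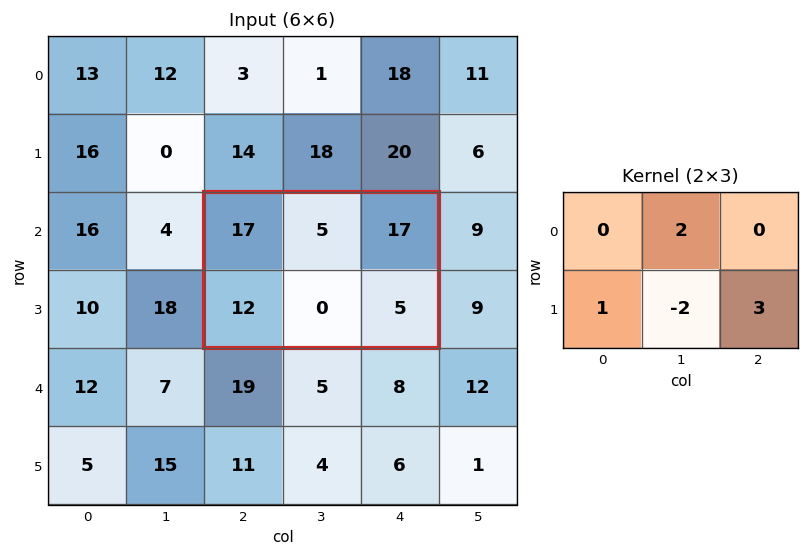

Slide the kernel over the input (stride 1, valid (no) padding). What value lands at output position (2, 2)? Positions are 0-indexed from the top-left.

37

The receptive field on the input at this output position is [17 5 17 / 12 0 5]. Elementwise product with the kernel and sum: 5·2 + 12·1 + 0·-2 + 5·3.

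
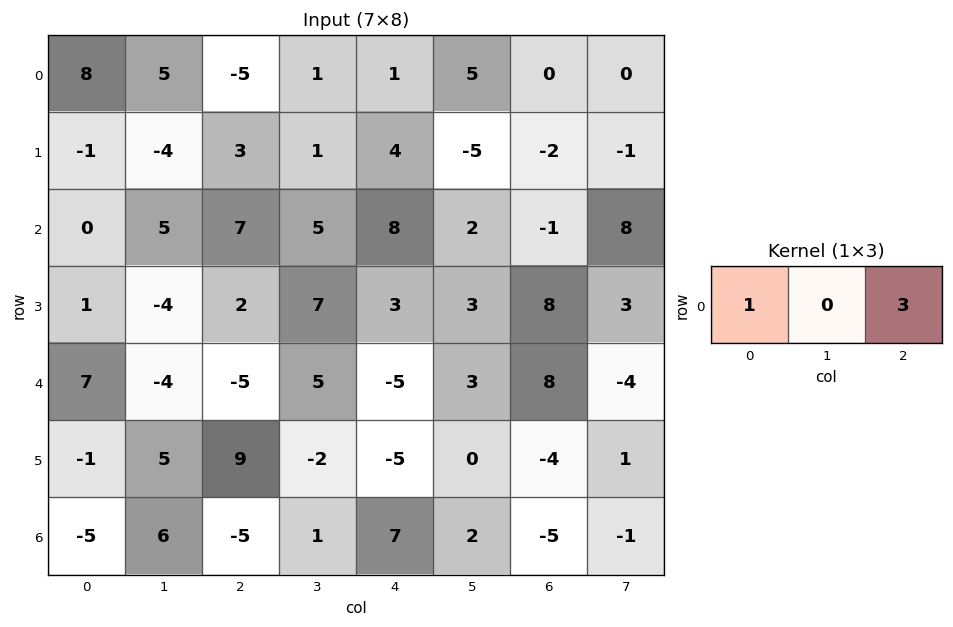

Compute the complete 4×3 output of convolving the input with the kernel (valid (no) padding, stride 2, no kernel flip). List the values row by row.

-7 -2 1
21 31 5
-8 -20 19
-20 16 -8

Output[0,0]: The receptive field on the input at this output position is [8 5 -5]. Elementwise product with the kernel and sum: 8·1 + -5·3.
Output[0,1]: The receptive field on the input at this output position is [-5 1 1]. Elementwise product with the kernel and sum: -5·1 + 1·3.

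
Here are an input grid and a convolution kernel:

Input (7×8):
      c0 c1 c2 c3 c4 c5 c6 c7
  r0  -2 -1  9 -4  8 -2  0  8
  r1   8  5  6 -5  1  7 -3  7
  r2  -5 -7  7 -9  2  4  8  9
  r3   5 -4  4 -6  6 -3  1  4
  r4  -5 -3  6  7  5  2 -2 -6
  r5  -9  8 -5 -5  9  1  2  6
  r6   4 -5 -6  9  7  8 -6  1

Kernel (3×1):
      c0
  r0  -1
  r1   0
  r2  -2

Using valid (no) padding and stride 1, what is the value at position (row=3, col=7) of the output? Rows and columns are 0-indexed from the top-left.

-16

The receptive field on the input at this output position is [4 / -6 / 6]. Elementwise product with the kernel and sum: 4·-1 + 6·-2.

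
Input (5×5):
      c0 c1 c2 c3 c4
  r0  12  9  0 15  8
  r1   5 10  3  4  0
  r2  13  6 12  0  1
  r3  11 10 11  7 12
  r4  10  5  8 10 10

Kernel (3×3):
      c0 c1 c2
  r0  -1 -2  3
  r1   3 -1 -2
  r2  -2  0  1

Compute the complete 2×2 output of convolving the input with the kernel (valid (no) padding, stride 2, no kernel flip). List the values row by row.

-45 -24
0 -13

Output[0,0]: The receptive field on the input at this output position is [12 9 0 / 5 10 3 / 13 6 12]. Elementwise product with the kernel and sum: 12·-1 + 9·-2 + 0·3 + 5·3 + 10·-1 + 3·-2 + 13·-2 + 12·1.
Output[0,1]: The receptive field on the input at this output position is [0 15 8 / 3 4 0 / 12 0 1]. Elementwise product with the kernel and sum: 0·-1 + 15·-2 + 8·3 + 3·3 + 4·-1 + 0·-2 + 12·-2 + 1·1.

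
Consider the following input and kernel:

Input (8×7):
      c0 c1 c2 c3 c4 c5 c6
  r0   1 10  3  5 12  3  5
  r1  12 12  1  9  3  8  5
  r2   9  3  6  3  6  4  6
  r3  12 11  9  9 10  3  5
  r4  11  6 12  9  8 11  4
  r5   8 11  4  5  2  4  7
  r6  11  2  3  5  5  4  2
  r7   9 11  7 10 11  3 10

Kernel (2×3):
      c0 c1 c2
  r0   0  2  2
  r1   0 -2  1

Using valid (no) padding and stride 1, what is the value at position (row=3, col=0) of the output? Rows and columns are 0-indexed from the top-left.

The receptive field on the input at this output position is [12 11 9 / 11 6 12]. Elementwise product with the kernel and sum: 11·2 + 9·2 + 6·-2 + 12·1.

40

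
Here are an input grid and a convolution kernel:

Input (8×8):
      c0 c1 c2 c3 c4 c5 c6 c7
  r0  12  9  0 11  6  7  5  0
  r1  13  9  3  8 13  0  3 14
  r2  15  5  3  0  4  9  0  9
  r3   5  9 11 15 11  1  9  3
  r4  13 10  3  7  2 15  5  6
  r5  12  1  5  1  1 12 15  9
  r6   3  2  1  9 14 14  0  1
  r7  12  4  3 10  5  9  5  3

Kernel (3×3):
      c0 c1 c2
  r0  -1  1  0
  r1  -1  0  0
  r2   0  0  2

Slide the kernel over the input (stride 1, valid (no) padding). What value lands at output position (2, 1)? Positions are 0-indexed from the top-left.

The receptive field on the input at this output position is [5 3 0 / 9 11 15 / 10 3 7]. Elementwise product with the kernel and sum: 5·-1 + 3·1 + 9·-1 + 7·2.

3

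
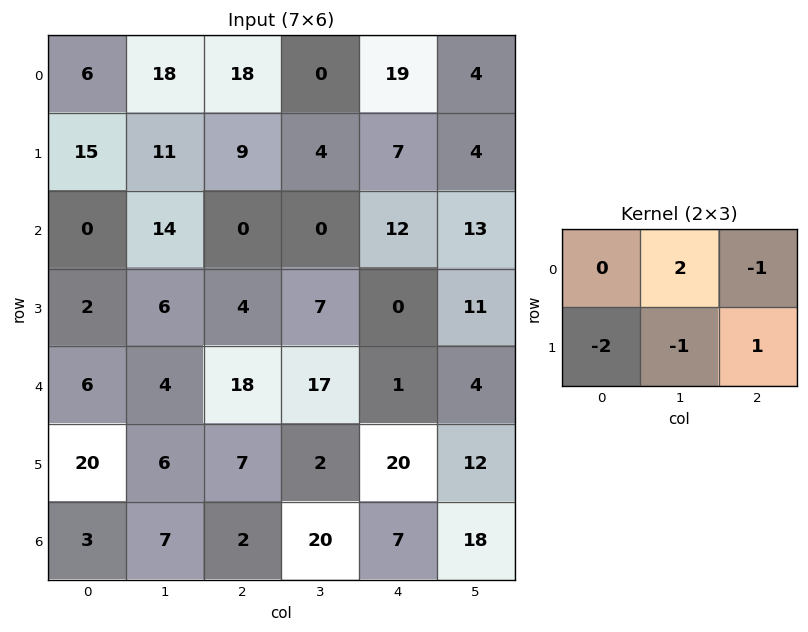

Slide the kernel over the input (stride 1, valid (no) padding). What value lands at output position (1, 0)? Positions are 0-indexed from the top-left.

-1

The receptive field on the input at this output position is [15 11 9 / 0 14 0]. Elementwise product with the kernel and sum: 11·2 + 9·-1 + 0·-2 + 14·-1 + 0·1.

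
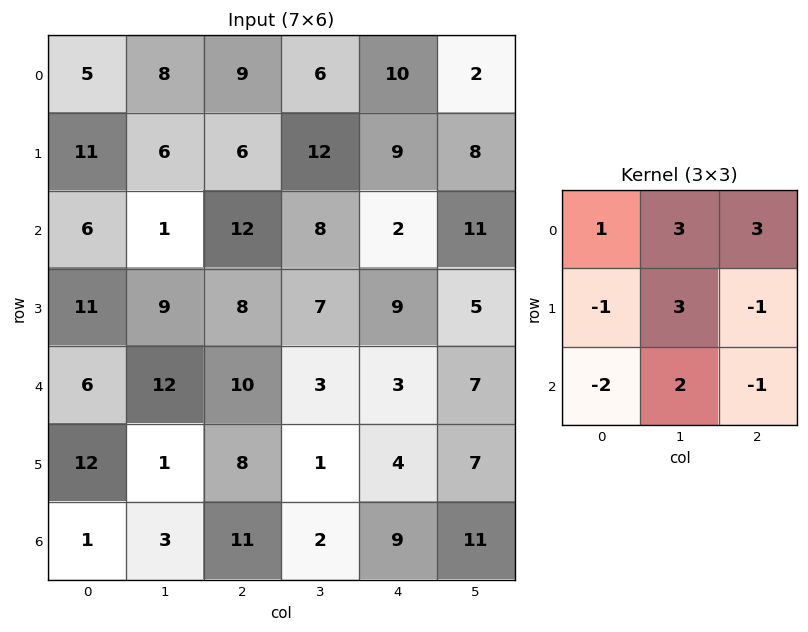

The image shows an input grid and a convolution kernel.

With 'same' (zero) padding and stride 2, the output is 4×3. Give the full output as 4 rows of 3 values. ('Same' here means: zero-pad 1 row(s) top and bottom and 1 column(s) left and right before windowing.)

23 1 8
81 78 49
89 82 47
39 56 48

Output[0,0]: The receptive field on the zero-padded input at this output position is [0 0 0 / 0 5 8 / 0 11 6]. Elementwise product with the kernel and sum: 0·1 + 0·3 + 0·3 + 0·-1 + 5·3 + 8·-1 + 0·-2 + 11·2 + 6·-1.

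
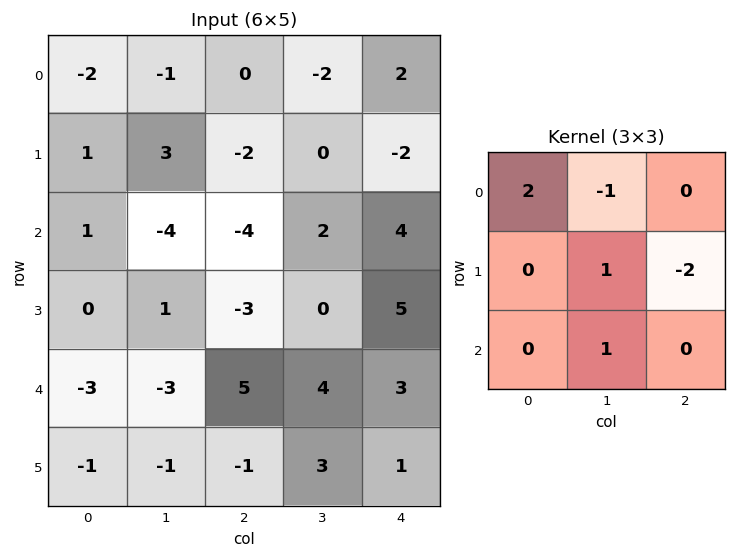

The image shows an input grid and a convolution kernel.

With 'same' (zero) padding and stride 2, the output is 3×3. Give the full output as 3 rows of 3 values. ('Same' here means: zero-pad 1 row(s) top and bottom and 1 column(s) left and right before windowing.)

Output[0,0]: The receptive field on the zero-padded input at this output position is [0 0 0 / 0 -2 -1 / 0 1 3]. Elementwise product with the kernel and sum: 0·2 + 0·-1 + -2·1 + -1·-2 + 1·1.
Output[0,1]: The receptive field on the zero-padded input at this output position is [0 0 0 / -1 0 -2 / 3 -2 0]. Elementwise product with the kernel and sum: 0·2 + 0·-1 + 0·1 + -2·-2 + -2·1.

1 2 0
8 -3 11
2 1 -1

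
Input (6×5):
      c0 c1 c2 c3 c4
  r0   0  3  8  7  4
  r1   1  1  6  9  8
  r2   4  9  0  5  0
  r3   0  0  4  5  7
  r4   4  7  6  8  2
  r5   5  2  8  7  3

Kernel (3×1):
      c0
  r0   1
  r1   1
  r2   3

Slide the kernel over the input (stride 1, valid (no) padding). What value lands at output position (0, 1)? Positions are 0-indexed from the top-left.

The receptive field on the input at this output position is [3 / 1 / 9]. Elementwise product with the kernel and sum: 3·1 + 1·1 + 9·3.

31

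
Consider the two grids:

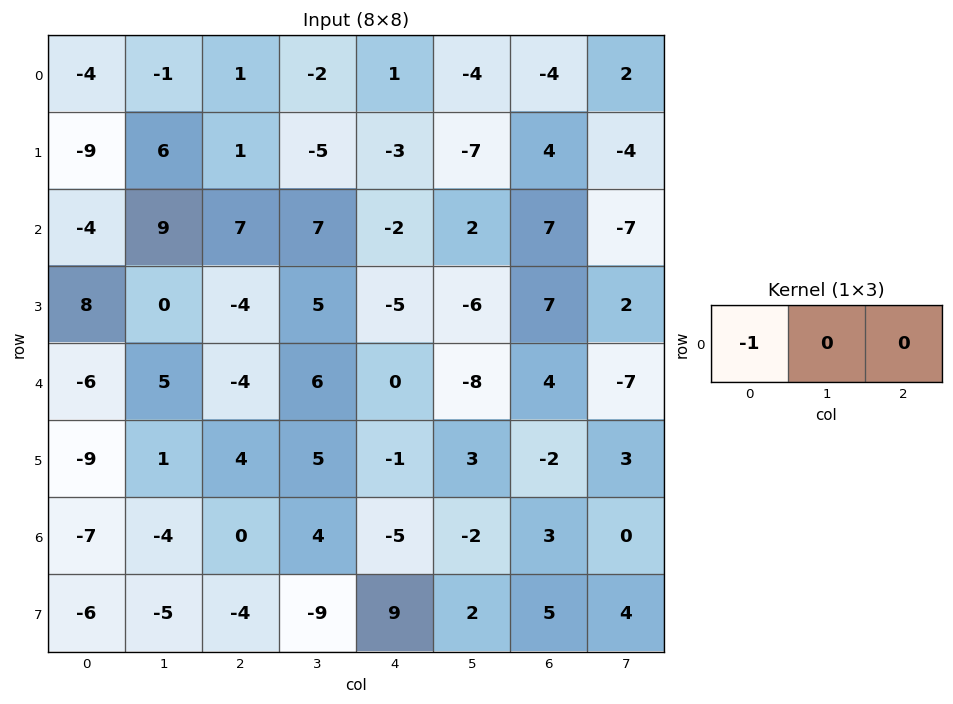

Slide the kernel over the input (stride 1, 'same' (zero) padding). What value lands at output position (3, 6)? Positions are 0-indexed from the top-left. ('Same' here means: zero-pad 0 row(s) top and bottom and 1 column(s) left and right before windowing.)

The receptive field on the zero-padded input at this output position is [-6 7 2]. Elementwise product with the kernel and sum: -6·-1.

6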